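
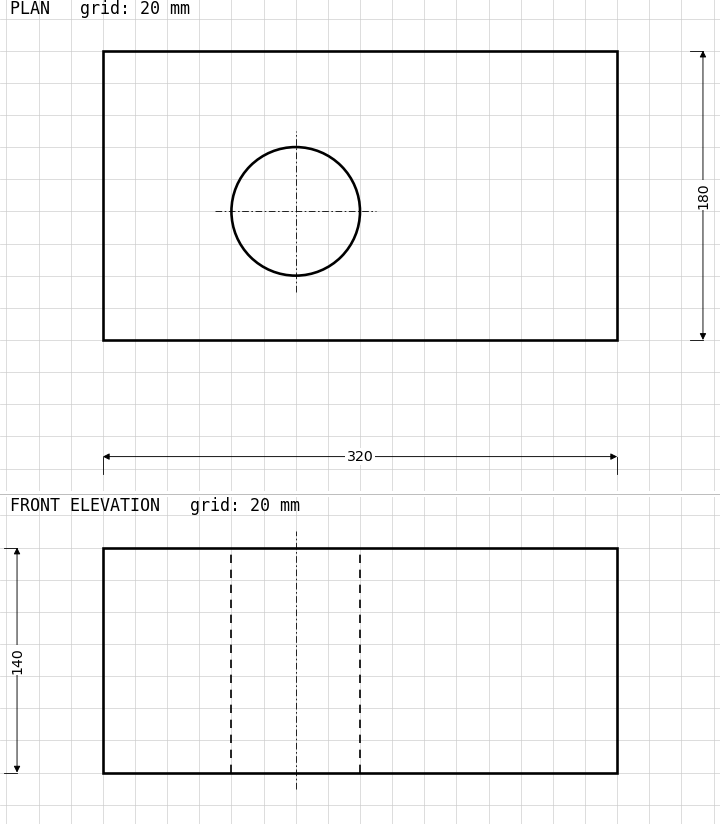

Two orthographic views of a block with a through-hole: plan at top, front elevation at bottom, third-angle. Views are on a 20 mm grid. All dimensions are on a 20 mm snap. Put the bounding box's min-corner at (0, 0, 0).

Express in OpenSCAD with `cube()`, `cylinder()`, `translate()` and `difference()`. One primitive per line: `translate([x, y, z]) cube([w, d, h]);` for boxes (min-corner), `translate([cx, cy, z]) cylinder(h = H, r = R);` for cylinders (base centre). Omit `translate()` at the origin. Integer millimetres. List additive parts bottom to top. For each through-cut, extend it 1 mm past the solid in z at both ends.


difference() {
  cube([320, 180, 140]);
  translate([120, 80, -1]) cylinder(h = 142, r = 40);
}


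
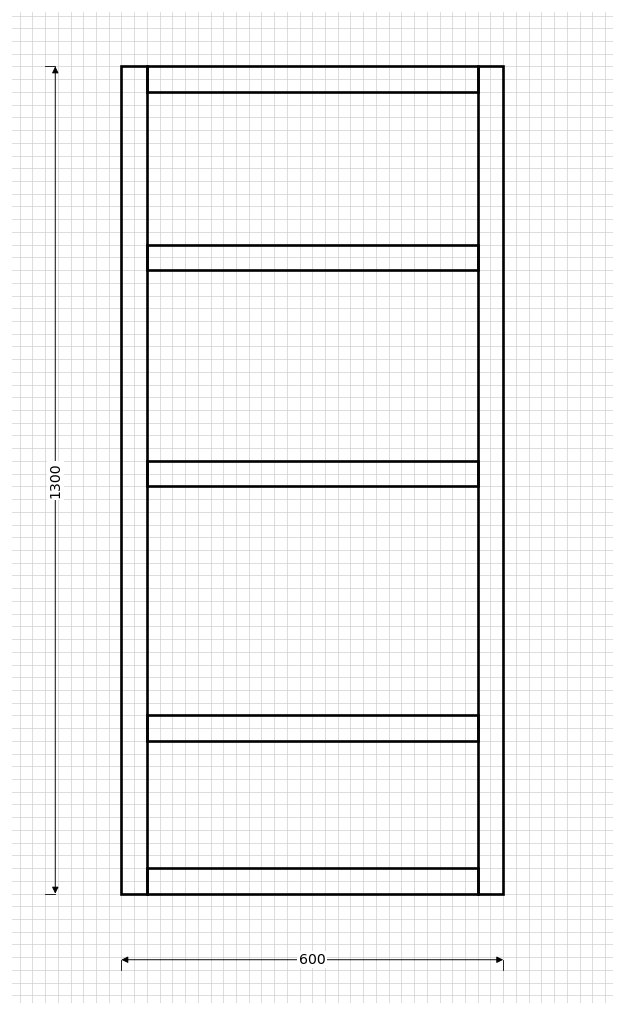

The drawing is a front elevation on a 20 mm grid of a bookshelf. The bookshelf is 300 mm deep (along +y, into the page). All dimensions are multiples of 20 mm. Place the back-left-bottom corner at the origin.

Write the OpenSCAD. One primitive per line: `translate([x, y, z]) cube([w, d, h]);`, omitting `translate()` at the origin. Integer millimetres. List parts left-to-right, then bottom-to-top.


cube([40, 300, 1300]);
translate([40, 0, 0]) cube([520, 300, 40]);
translate([40, 0, 240]) cube([520, 300, 40]);
translate([40, 0, 640]) cube([520, 300, 40]);
translate([40, 0, 980]) cube([520, 300, 40]);
translate([40, 0, 1260]) cube([520, 300, 40]);
translate([560, 0, 0]) cube([40, 300, 1300]);


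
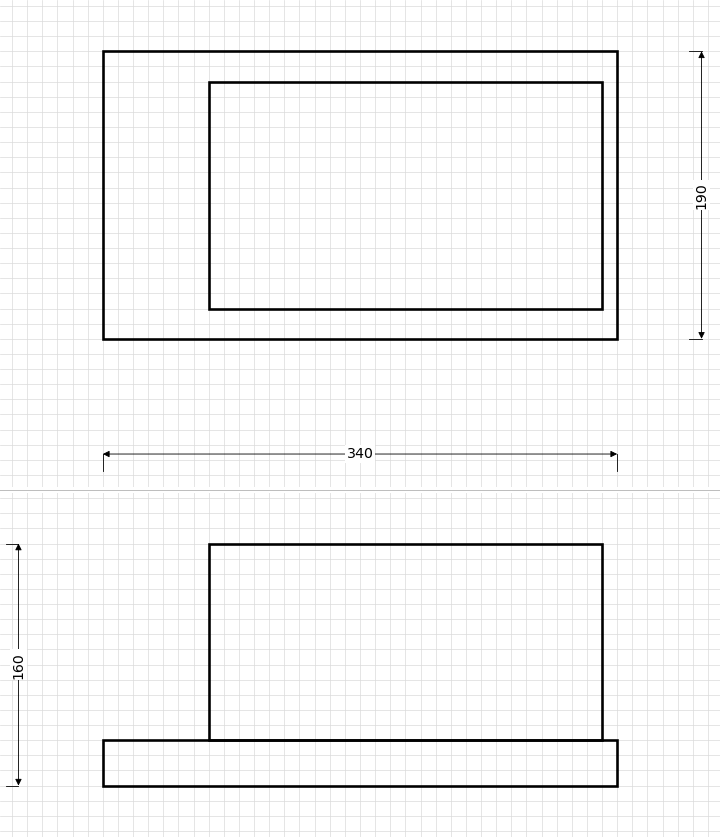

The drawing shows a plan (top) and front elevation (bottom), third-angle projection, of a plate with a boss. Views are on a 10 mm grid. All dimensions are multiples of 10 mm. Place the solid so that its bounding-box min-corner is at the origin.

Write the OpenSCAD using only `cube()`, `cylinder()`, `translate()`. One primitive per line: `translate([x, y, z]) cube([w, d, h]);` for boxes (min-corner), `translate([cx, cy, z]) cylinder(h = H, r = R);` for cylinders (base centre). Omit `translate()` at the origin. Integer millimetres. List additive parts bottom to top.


cube([340, 190, 30]);
translate([70, 20, 30]) cube([260, 150, 130]);


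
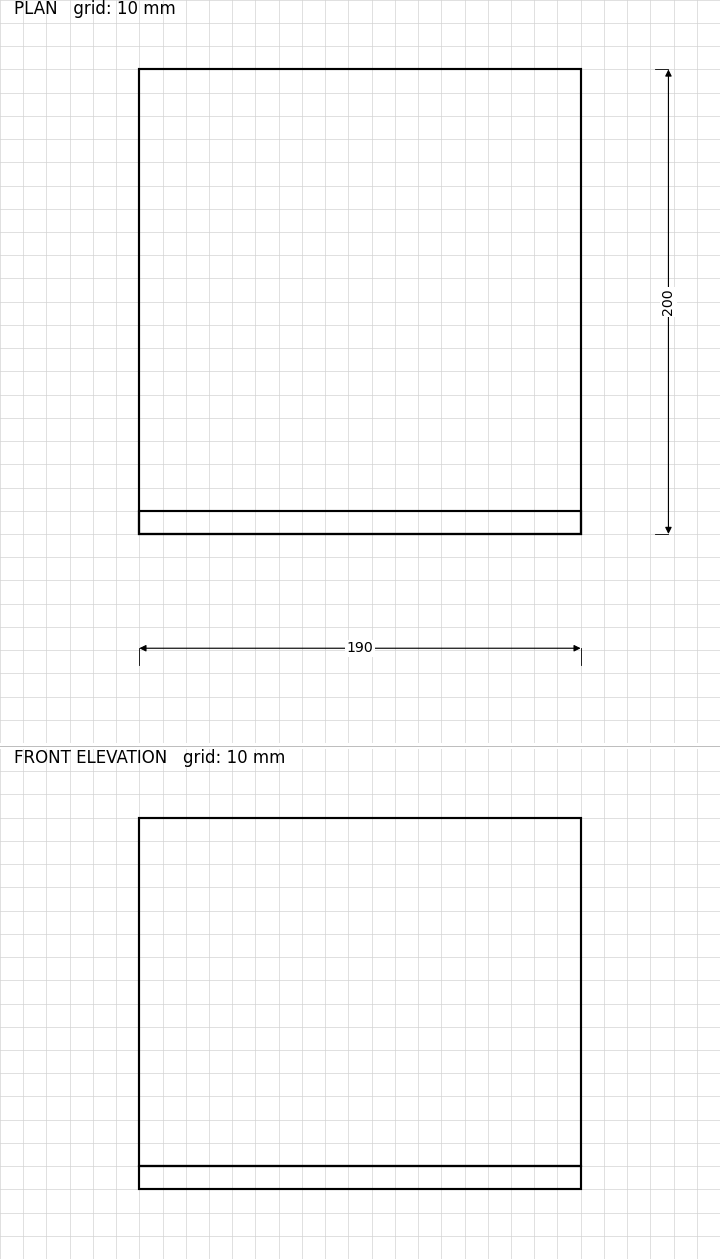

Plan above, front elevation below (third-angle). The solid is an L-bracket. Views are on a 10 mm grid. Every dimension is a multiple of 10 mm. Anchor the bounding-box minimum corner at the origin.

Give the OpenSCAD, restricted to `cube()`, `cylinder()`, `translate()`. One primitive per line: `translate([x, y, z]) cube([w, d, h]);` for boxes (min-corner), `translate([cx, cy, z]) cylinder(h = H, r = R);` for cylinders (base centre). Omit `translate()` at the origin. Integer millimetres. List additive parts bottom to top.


cube([190, 200, 10]);
translate([0, 0, 10]) cube([190, 10, 150]);


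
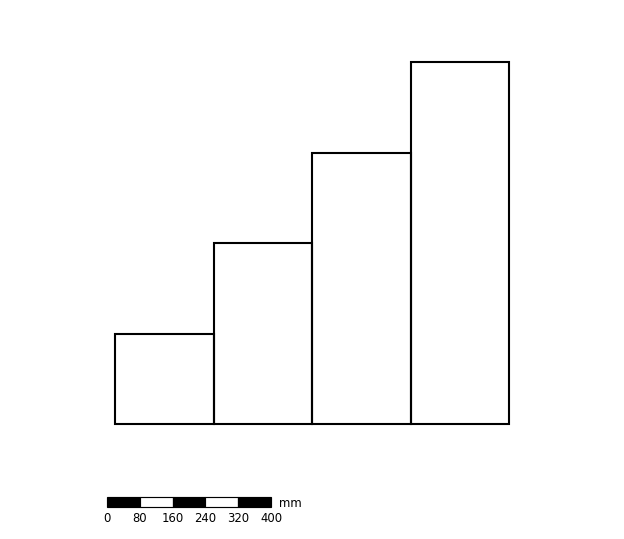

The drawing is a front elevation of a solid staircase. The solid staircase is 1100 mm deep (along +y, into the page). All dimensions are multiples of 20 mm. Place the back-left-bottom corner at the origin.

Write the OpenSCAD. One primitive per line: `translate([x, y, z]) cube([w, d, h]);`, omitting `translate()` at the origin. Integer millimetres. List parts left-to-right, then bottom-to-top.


cube([240, 1100, 220]);
translate([240, 0, 0]) cube([240, 1100, 440]);
translate([480, 0, 0]) cube([240, 1100, 660]);
translate([720, 0, 0]) cube([240, 1100, 880]);


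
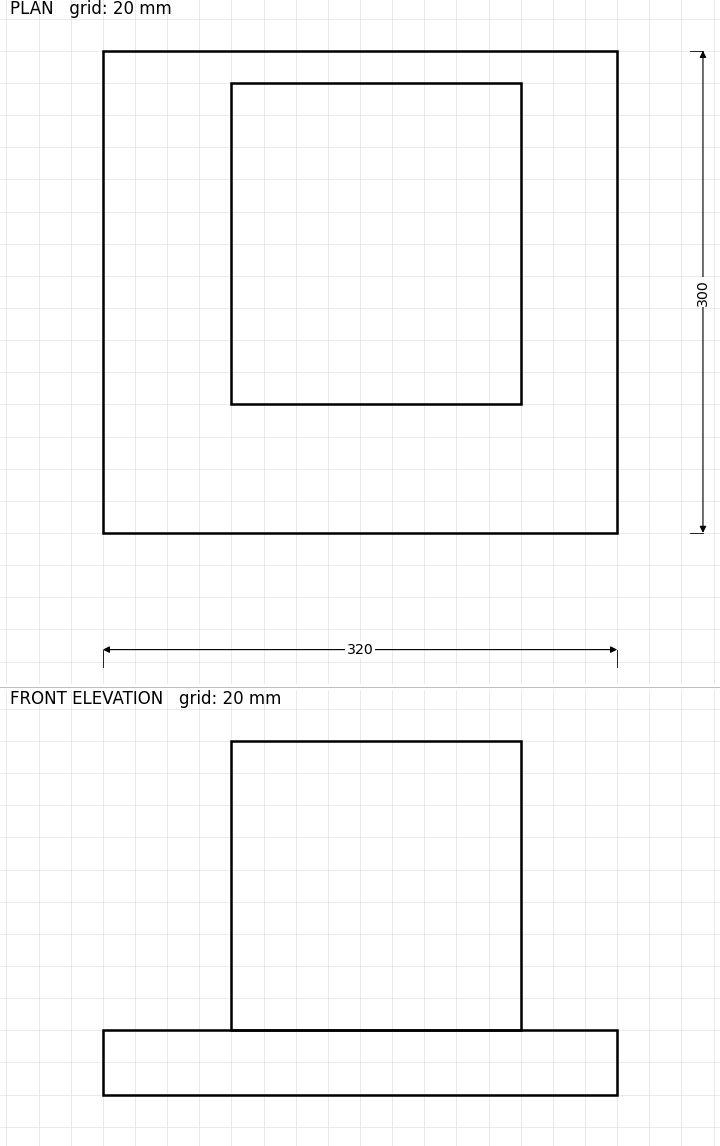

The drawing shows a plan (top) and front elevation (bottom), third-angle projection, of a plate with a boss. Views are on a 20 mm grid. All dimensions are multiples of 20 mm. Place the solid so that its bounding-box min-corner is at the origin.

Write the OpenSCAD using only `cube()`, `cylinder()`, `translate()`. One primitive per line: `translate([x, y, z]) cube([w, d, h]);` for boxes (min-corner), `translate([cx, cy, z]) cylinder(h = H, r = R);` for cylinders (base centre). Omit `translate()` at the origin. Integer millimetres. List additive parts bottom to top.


cube([320, 300, 40]);
translate([80, 80, 40]) cube([180, 200, 180]);


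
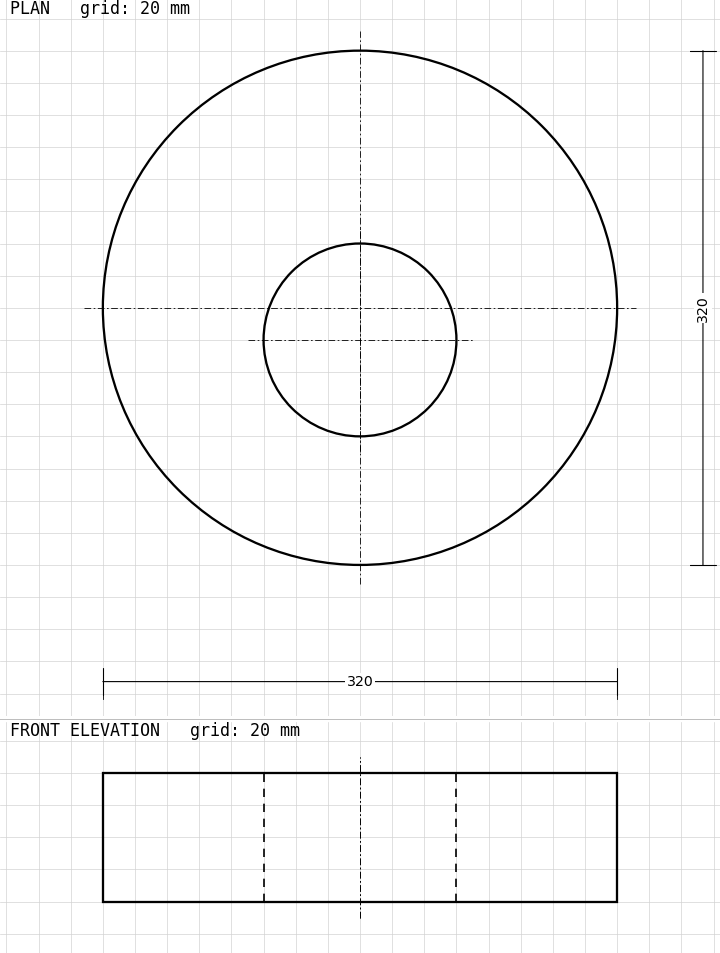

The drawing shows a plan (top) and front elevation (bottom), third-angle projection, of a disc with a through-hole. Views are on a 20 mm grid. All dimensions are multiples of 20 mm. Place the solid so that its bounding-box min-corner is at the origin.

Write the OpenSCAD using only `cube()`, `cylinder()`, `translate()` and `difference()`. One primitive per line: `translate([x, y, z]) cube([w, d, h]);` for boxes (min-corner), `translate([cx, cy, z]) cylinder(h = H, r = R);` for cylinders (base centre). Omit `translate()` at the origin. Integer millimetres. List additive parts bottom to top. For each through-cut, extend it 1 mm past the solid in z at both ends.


difference() {
  translate([160, 160, 0]) cylinder(h = 80, r = 160);
  translate([160, 140, -1]) cylinder(h = 82, r = 60);
}


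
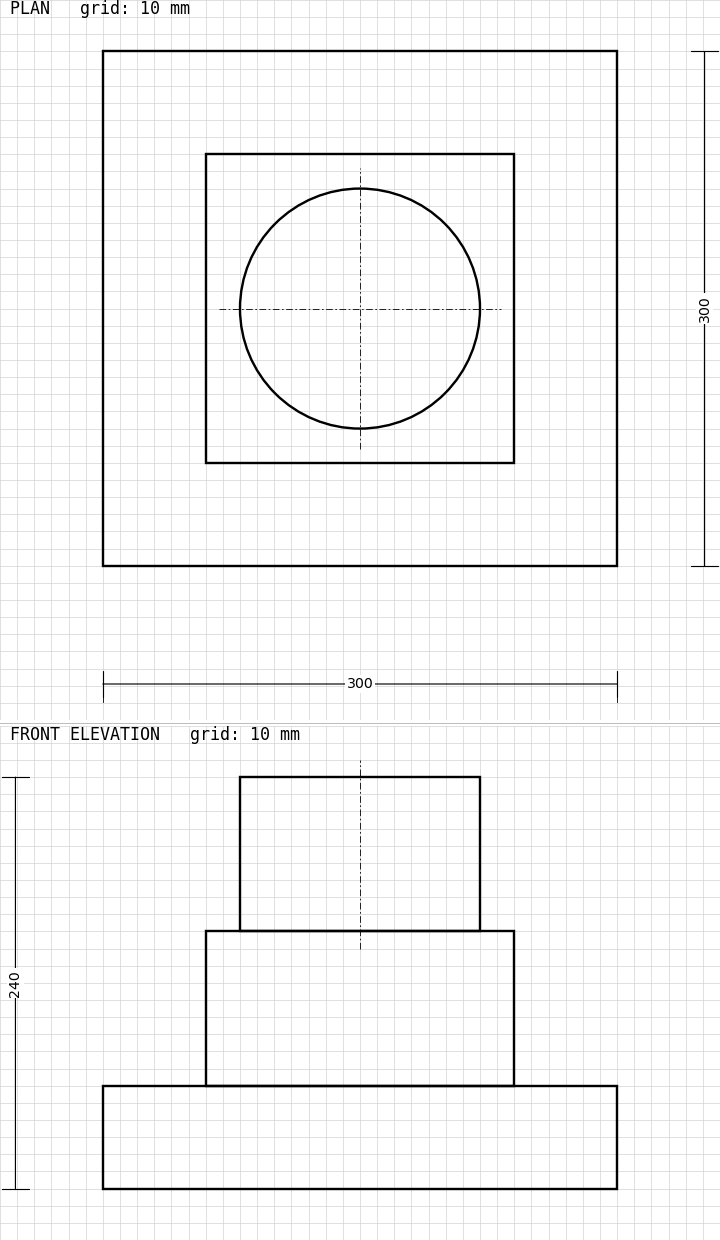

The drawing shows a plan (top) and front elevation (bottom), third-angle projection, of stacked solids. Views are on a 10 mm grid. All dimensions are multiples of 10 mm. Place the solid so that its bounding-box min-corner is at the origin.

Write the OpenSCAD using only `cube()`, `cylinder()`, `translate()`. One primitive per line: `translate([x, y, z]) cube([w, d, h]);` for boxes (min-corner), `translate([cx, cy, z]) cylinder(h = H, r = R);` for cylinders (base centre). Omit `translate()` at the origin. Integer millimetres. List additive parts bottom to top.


cube([300, 300, 60]);
translate([60, 60, 60]) cube([180, 180, 90]);
translate([150, 150, 150]) cylinder(h = 90, r = 70);


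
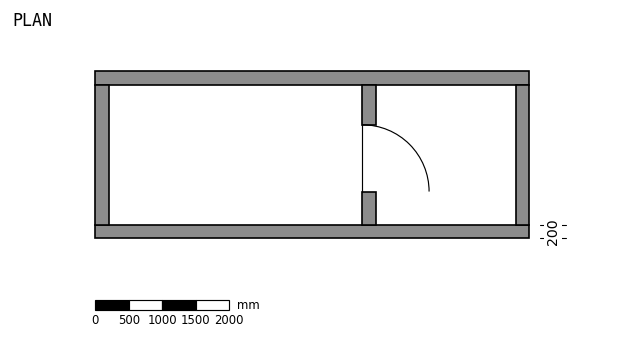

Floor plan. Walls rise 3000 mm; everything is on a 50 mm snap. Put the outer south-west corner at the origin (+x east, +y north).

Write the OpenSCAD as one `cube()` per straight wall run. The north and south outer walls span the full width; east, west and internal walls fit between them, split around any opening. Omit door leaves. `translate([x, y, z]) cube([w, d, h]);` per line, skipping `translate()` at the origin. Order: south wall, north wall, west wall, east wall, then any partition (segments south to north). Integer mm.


cube([6500, 200, 3000]);
translate([0, 2300, 0]) cube([6500, 200, 3000]);
translate([0, 200, 0]) cube([200, 2100, 3000]);
translate([6300, 200, 0]) cube([200, 2100, 3000]);
translate([4000, 200, 0]) cube([200, 500, 3000]);
translate([4000, 1700, 0]) cube([200, 600, 3000]);


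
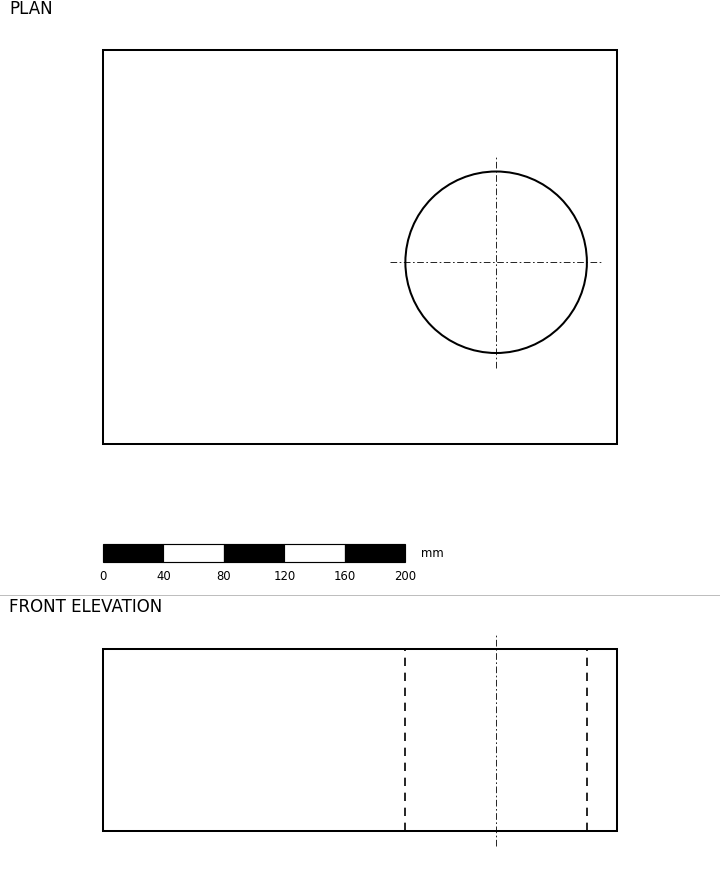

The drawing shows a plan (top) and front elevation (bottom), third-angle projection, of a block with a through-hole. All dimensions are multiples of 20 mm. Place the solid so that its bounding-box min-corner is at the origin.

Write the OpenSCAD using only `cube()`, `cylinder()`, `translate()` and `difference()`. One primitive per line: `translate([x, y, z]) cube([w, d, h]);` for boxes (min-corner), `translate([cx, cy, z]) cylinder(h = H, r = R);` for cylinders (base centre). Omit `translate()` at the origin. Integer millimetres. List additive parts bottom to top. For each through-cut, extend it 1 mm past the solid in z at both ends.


difference() {
  cube([340, 260, 120]);
  translate([260, 120, -1]) cylinder(h = 122, r = 60);
}


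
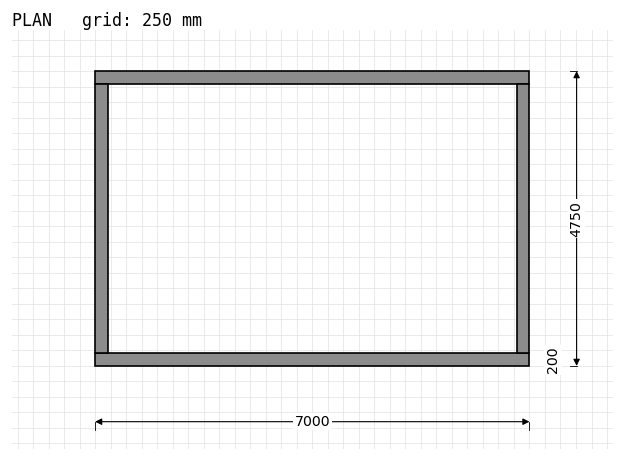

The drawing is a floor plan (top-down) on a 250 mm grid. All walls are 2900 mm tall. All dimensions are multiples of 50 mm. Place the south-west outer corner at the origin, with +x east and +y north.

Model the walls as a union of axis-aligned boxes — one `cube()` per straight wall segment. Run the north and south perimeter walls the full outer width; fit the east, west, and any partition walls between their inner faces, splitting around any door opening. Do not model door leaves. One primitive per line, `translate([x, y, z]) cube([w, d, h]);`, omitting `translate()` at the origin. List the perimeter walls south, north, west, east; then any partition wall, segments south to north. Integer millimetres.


cube([7000, 200, 2900]);
translate([0, 4550, 0]) cube([7000, 200, 2900]);
translate([0, 200, 0]) cube([200, 4350, 2900]);
translate([6800, 200, 0]) cube([200, 4350, 2900]);


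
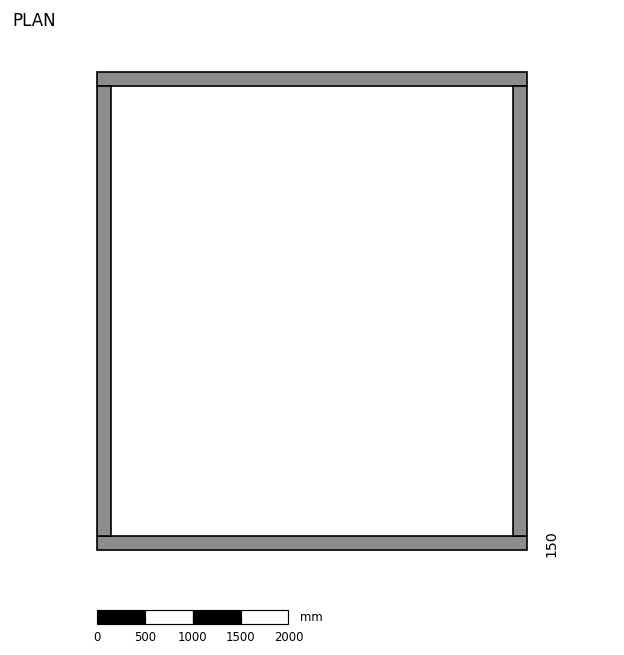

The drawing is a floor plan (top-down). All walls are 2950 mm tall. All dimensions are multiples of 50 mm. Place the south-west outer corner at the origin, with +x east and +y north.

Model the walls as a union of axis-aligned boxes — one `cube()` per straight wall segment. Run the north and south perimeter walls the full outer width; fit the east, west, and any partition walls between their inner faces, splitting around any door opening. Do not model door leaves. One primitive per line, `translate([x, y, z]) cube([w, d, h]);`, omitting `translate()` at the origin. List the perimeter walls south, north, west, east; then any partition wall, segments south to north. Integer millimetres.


cube([4500, 150, 2950]);
translate([0, 4850, 0]) cube([4500, 150, 2950]);
translate([0, 150, 0]) cube([150, 4700, 2950]);
translate([4350, 150, 0]) cube([150, 4700, 2950]);


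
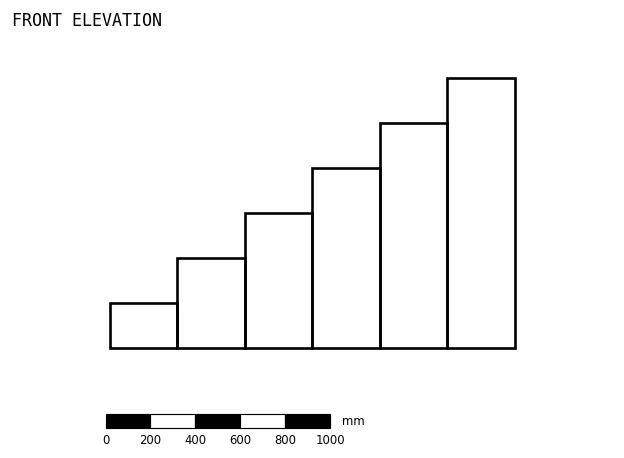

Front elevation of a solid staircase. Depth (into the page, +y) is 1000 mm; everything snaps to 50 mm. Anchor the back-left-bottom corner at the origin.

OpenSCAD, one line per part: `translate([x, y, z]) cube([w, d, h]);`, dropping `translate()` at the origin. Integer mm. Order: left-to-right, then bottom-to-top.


cube([300, 1000, 200]);
translate([300, 0, 0]) cube([300, 1000, 400]);
translate([600, 0, 0]) cube([300, 1000, 600]);
translate([900, 0, 0]) cube([300, 1000, 800]);
translate([1200, 0, 0]) cube([300, 1000, 1000]);
translate([1500, 0, 0]) cube([300, 1000, 1200]);


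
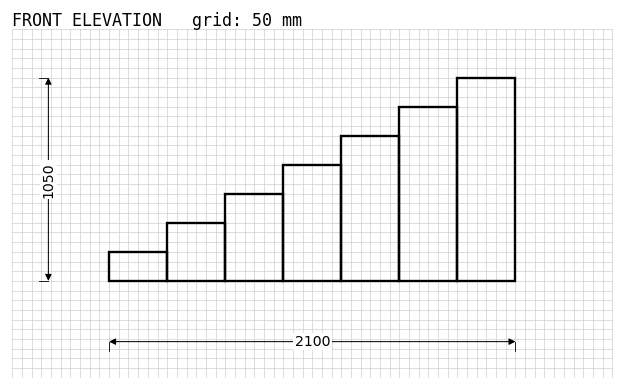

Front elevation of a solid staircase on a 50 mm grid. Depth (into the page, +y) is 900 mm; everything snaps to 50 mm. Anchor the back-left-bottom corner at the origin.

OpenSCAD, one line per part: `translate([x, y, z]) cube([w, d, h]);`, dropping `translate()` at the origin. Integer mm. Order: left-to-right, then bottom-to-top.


cube([300, 900, 150]);
translate([300, 0, 0]) cube([300, 900, 300]);
translate([600, 0, 0]) cube([300, 900, 450]);
translate([900, 0, 0]) cube([300, 900, 600]);
translate([1200, 0, 0]) cube([300, 900, 750]);
translate([1500, 0, 0]) cube([300, 900, 900]);
translate([1800, 0, 0]) cube([300, 900, 1050]);


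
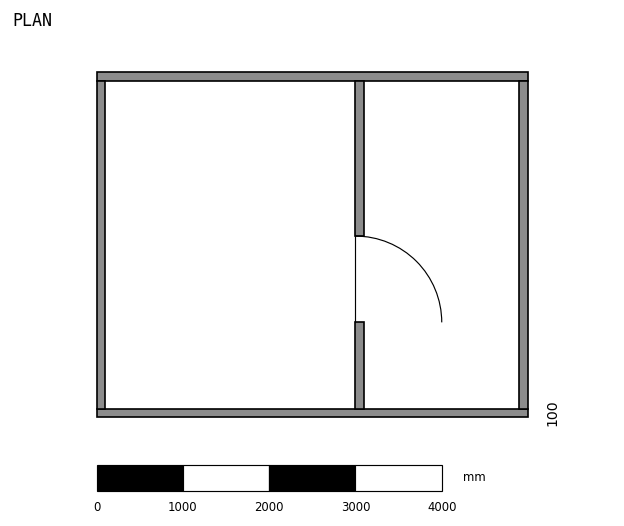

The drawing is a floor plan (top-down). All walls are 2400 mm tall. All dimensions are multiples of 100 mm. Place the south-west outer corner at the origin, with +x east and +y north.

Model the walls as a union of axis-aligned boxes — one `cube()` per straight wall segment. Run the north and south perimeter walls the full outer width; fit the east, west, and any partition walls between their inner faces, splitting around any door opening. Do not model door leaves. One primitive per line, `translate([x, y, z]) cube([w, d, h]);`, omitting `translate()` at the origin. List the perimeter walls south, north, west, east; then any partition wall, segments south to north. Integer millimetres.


cube([5000, 100, 2400]);
translate([0, 3900, 0]) cube([5000, 100, 2400]);
translate([0, 100, 0]) cube([100, 3800, 2400]);
translate([4900, 100, 0]) cube([100, 3800, 2400]);
translate([3000, 100, 0]) cube([100, 1000, 2400]);
translate([3000, 2100, 0]) cube([100, 1800, 2400]);


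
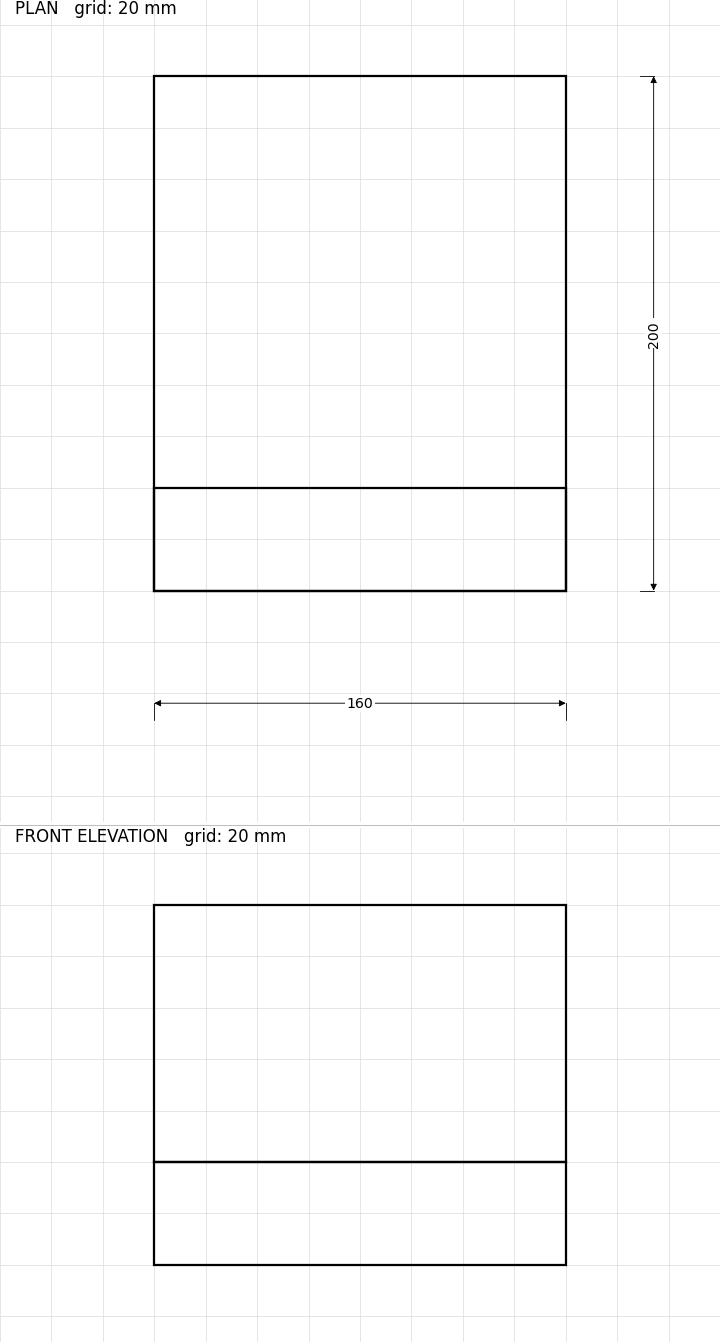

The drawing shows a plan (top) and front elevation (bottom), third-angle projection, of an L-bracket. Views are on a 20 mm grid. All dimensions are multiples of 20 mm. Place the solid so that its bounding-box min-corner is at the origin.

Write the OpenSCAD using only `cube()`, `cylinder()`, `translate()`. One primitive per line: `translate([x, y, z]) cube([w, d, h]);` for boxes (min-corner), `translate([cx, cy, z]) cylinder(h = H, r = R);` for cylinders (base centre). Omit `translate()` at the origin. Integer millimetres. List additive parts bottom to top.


cube([160, 200, 40]);
translate([0, 0, 40]) cube([160, 40, 100]);


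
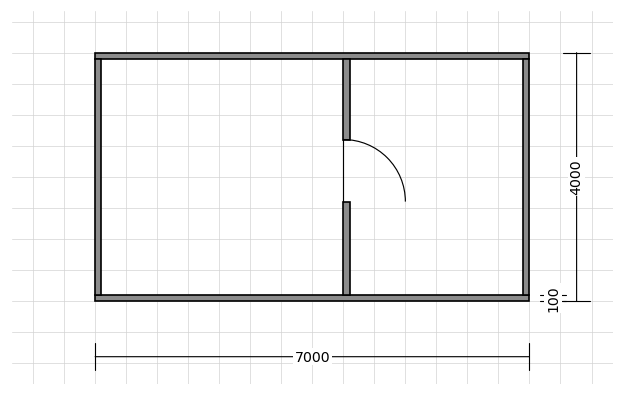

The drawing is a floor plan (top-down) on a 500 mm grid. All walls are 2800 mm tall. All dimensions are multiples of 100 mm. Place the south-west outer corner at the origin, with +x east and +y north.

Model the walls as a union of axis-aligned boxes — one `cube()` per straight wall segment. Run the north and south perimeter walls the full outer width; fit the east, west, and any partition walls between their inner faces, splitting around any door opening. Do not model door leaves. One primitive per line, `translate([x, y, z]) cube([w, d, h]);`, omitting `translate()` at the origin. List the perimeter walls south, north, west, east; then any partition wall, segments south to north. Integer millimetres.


cube([7000, 100, 2800]);
translate([0, 3900, 0]) cube([7000, 100, 2800]);
translate([0, 100, 0]) cube([100, 3800, 2800]);
translate([6900, 100, 0]) cube([100, 3800, 2800]);
translate([4000, 100, 0]) cube([100, 1500, 2800]);
translate([4000, 2600, 0]) cube([100, 1300, 2800]);


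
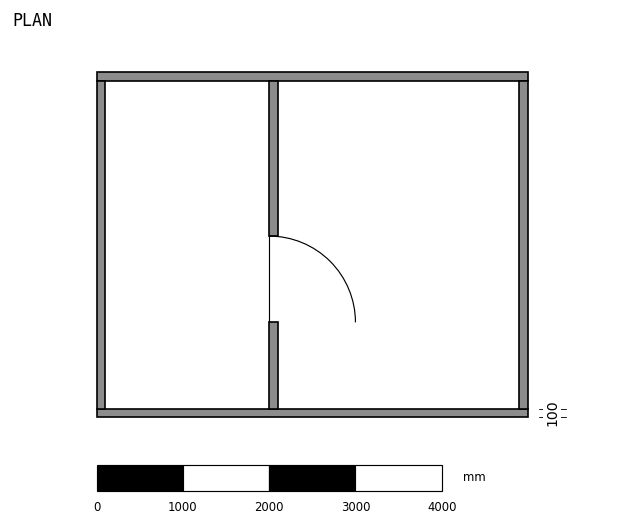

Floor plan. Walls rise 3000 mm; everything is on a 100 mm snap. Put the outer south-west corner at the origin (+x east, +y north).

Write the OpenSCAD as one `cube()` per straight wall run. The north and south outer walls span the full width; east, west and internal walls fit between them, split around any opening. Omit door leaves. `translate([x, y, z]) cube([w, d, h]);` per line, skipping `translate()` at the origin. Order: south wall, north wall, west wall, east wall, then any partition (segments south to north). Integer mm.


cube([5000, 100, 3000]);
translate([0, 3900, 0]) cube([5000, 100, 3000]);
translate([0, 100, 0]) cube([100, 3800, 3000]);
translate([4900, 100, 0]) cube([100, 3800, 3000]);
translate([2000, 100, 0]) cube([100, 1000, 3000]);
translate([2000, 2100, 0]) cube([100, 1800, 3000]);


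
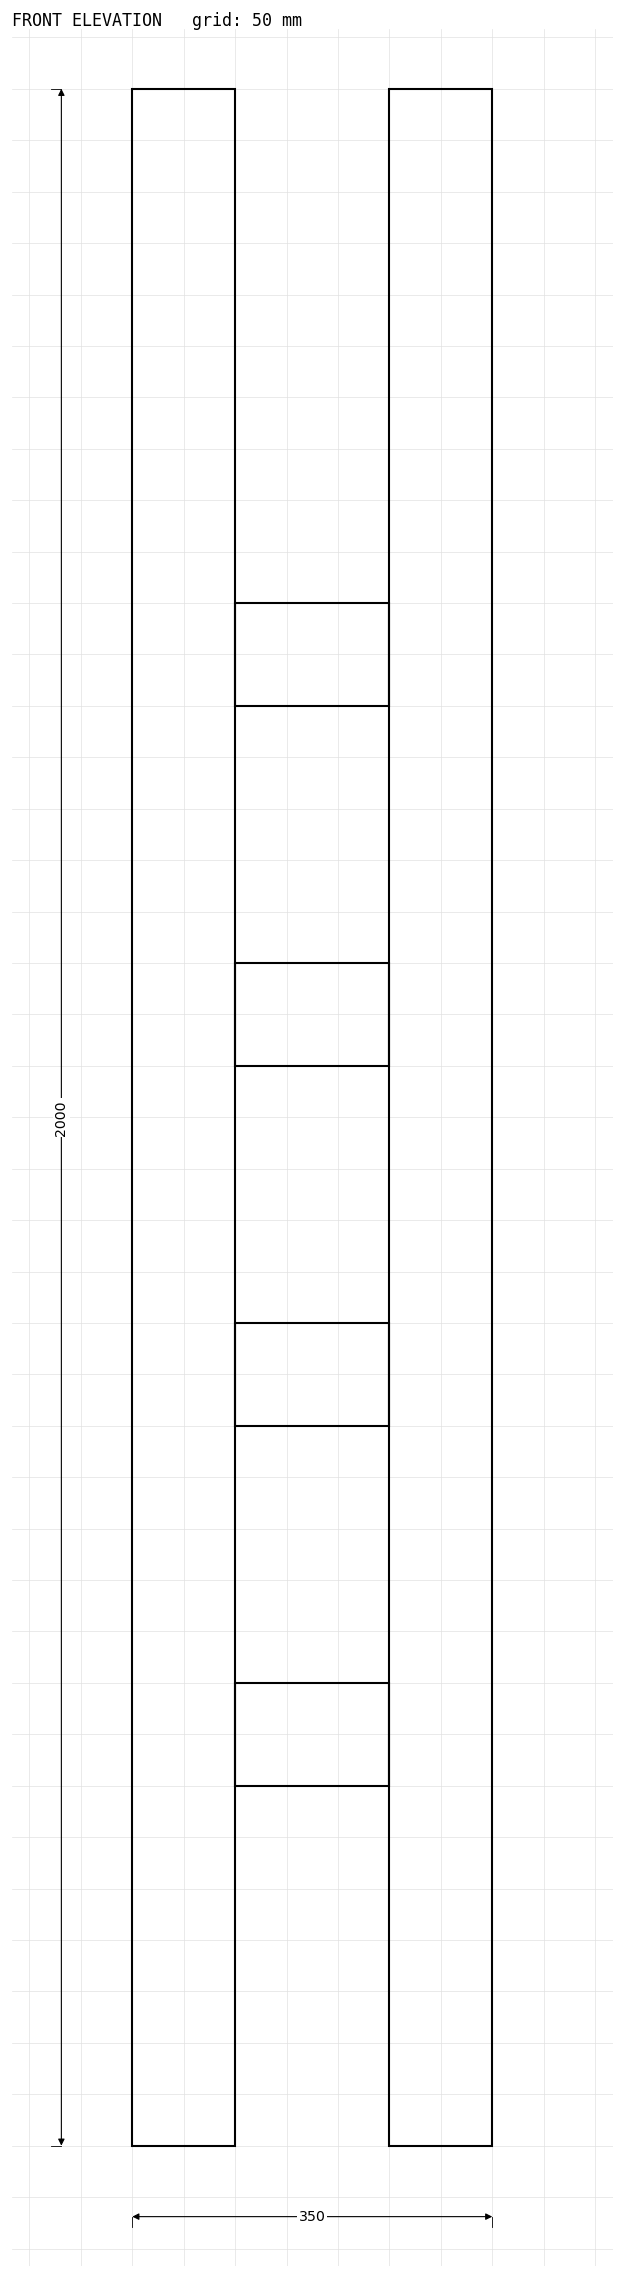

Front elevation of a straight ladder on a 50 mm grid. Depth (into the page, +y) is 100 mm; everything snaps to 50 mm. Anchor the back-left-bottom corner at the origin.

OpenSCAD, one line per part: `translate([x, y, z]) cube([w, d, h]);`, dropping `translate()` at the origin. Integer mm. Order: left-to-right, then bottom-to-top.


cube([100, 100, 2000]);
translate([100, 0, 350]) cube([150, 100, 100]);
translate([100, 0, 700]) cube([150, 100, 100]);
translate([100, 0, 1050]) cube([150, 100, 100]);
translate([100, 0, 1400]) cube([150, 100, 100]);
translate([250, 0, 0]) cube([100, 100, 2000]);


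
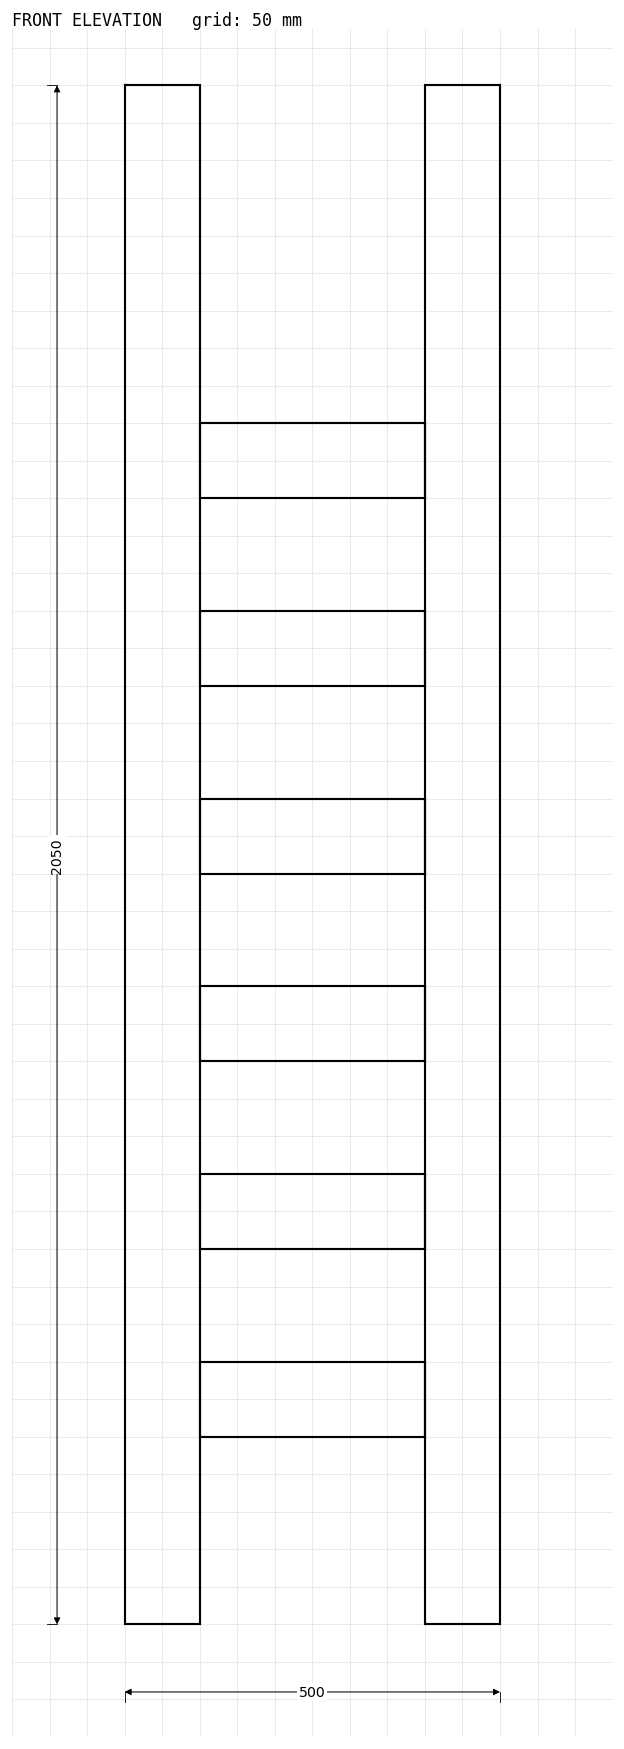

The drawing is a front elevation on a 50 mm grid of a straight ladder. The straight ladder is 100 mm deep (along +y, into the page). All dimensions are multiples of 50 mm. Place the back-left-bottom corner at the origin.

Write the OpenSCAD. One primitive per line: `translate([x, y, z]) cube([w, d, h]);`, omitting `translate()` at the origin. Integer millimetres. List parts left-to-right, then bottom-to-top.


cube([100, 100, 2050]);
translate([100, 0, 250]) cube([300, 100, 100]);
translate([100, 0, 500]) cube([300, 100, 100]);
translate([100, 0, 750]) cube([300, 100, 100]);
translate([100, 0, 1000]) cube([300, 100, 100]);
translate([100, 0, 1250]) cube([300, 100, 100]);
translate([100, 0, 1500]) cube([300, 100, 100]);
translate([400, 0, 0]) cube([100, 100, 2050]);


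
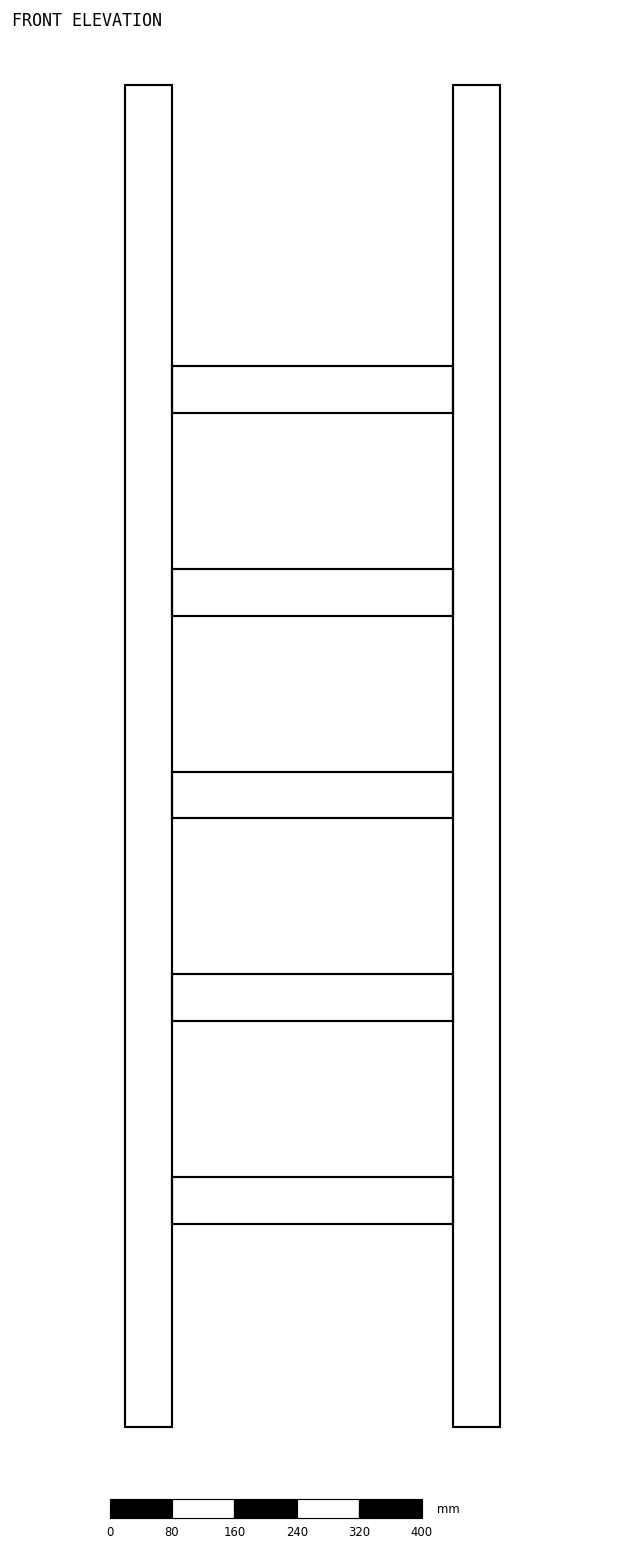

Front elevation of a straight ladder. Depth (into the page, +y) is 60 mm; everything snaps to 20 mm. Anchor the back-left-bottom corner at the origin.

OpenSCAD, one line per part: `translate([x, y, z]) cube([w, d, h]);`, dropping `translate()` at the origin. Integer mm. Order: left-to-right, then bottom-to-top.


cube([60, 60, 1720]);
translate([60, 0, 260]) cube([360, 60, 60]);
translate([60, 0, 520]) cube([360, 60, 60]);
translate([60, 0, 780]) cube([360, 60, 60]);
translate([60, 0, 1040]) cube([360, 60, 60]);
translate([60, 0, 1300]) cube([360, 60, 60]);
translate([420, 0, 0]) cube([60, 60, 1720]);


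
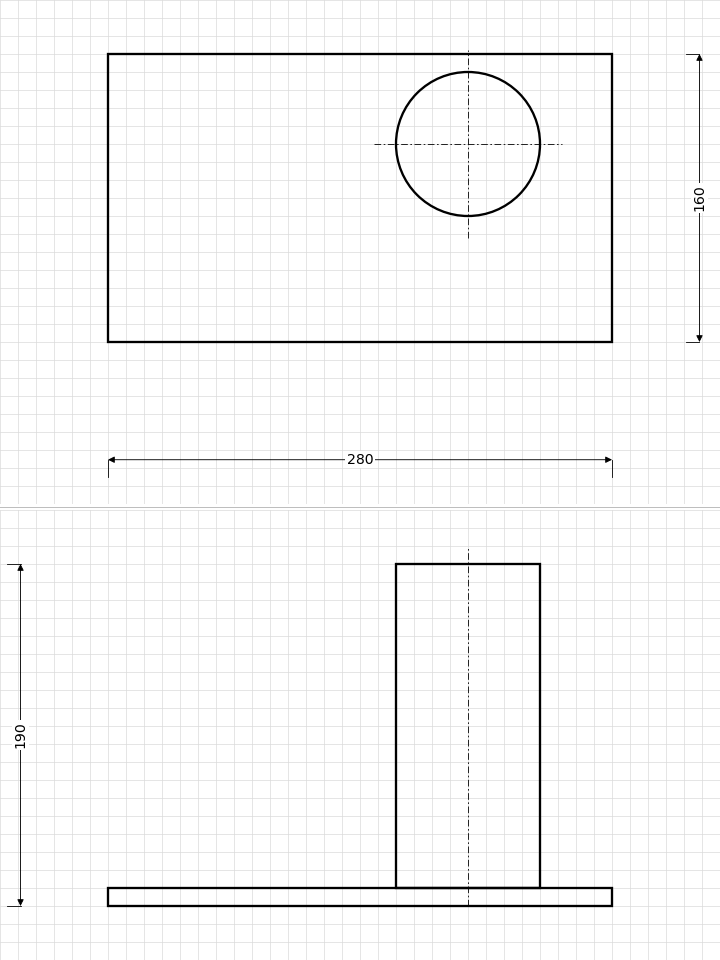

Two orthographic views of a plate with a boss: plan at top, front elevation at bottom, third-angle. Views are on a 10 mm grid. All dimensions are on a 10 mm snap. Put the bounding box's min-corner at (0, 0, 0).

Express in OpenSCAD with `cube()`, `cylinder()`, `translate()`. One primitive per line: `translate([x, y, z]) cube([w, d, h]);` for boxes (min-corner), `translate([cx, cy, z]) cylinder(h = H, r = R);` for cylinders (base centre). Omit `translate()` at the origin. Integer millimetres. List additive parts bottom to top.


cube([280, 160, 10]);
translate([200, 110, 10]) cylinder(h = 180, r = 40);


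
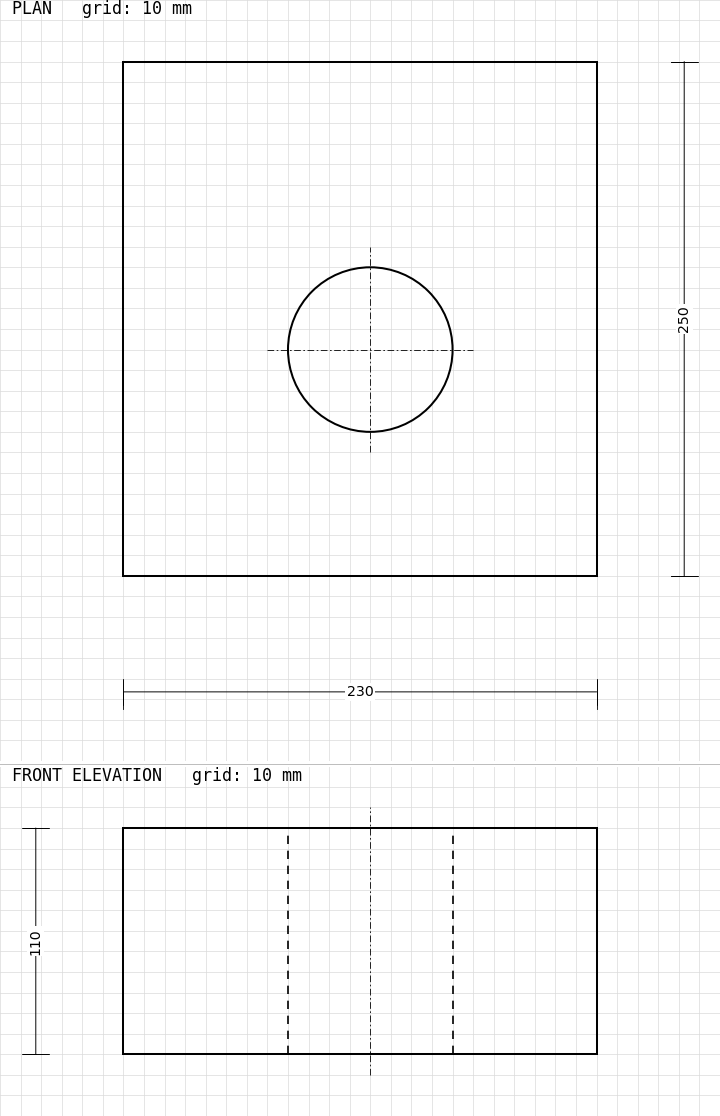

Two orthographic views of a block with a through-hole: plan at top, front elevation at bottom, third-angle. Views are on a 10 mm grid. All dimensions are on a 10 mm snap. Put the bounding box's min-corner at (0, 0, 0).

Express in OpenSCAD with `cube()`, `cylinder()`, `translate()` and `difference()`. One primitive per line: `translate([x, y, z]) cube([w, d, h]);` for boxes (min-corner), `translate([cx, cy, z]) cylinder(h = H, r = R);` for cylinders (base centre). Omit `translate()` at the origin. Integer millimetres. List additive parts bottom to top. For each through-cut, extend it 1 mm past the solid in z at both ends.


difference() {
  cube([230, 250, 110]);
  translate([120, 110, -1]) cylinder(h = 112, r = 40);
}


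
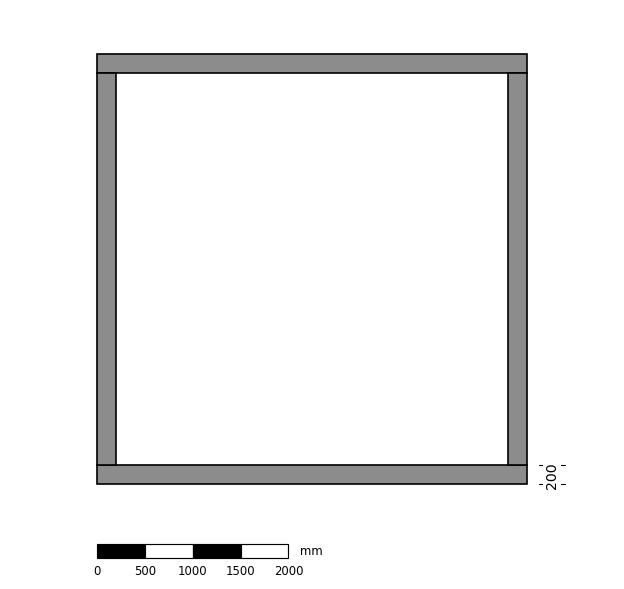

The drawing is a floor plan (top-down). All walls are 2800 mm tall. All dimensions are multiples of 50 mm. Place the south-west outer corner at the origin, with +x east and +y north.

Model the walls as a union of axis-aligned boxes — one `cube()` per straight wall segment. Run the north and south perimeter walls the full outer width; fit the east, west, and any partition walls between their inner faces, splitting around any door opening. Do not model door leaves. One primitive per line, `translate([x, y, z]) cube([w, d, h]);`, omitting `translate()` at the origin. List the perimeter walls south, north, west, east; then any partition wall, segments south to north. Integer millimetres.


cube([4500, 200, 2800]);
translate([0, 4300, 0]) cube([4500, 200, 2800]);
translate([0, 200, 0]) cube([200, 4100, 2800]);
translate([4300, 200, 0]) cube([200, 4100, 2800]);


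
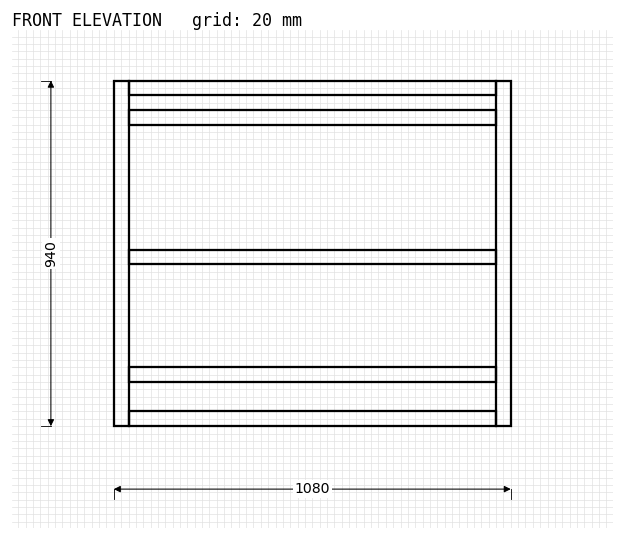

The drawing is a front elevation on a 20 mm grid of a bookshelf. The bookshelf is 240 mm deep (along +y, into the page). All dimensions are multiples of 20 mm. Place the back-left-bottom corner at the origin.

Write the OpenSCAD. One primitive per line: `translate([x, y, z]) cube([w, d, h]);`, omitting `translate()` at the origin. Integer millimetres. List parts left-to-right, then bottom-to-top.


cube([40, 240, 940]);
translate([40, 0, 0]) cube([1000, 240, 40]);
translate([40, 0, 120]) cube([1000, 240, 40]);
translate([40, 0, 440]) cube([1000, 240, 40]);
translate([40, 0, 820]) cube([1000, 240, 40]);
translate([40, 0, 900]) cube([1000, 240, 40]);
translate([1040, 0, 0]) cube([40, 240, 940]);


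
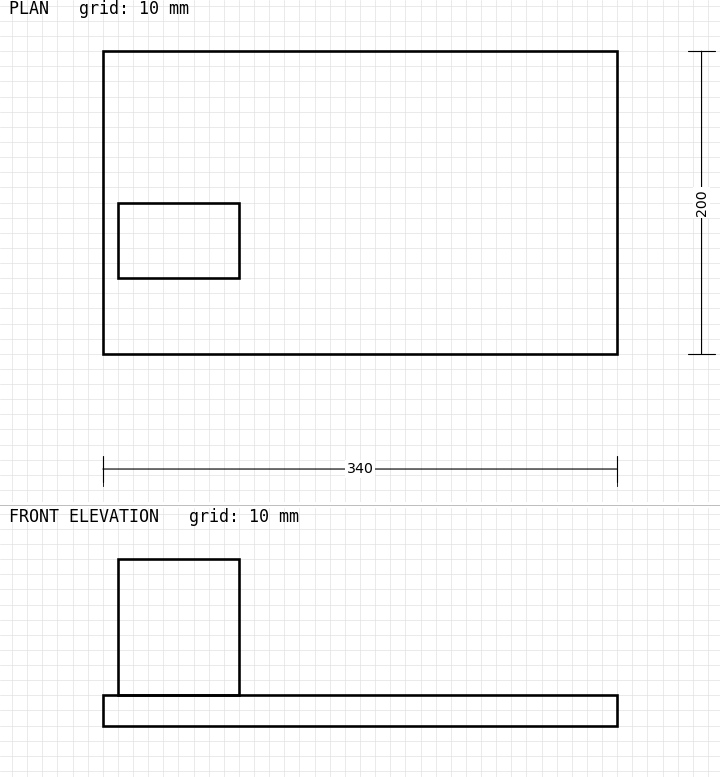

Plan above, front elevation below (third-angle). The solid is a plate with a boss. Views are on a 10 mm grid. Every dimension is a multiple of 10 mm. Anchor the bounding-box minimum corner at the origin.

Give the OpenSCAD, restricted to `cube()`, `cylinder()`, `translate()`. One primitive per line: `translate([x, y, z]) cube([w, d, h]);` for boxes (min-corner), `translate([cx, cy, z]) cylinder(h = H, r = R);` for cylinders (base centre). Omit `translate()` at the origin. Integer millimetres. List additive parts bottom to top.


cube([340, 200, 20]);
translate([10, 50, 20]) cube([80, 50, 90]);


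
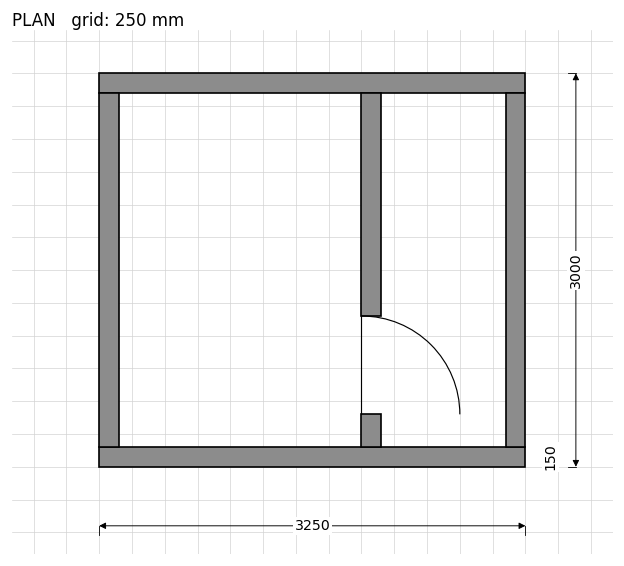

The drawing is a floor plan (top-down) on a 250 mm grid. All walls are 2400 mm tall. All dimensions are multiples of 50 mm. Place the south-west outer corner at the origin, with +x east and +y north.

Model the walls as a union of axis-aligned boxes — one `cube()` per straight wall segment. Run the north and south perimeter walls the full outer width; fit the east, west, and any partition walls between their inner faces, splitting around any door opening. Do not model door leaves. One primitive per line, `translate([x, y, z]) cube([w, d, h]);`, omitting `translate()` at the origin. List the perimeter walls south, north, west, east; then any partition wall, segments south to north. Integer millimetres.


cube([3250, 150, 2400]);
translate([0, 2850, 0]) cube([3250, 150, 2400]);
translate([0, 150, 0]) cube([150, 2700, 2400]);
translate([3100, 150, 0]) cube([150, 2700, 2400]);
translate([2000, 150, 0]) cube([150, 250, 2400]);
translate([2000, 1150, 0]) cube([150, 1700, 2400]);


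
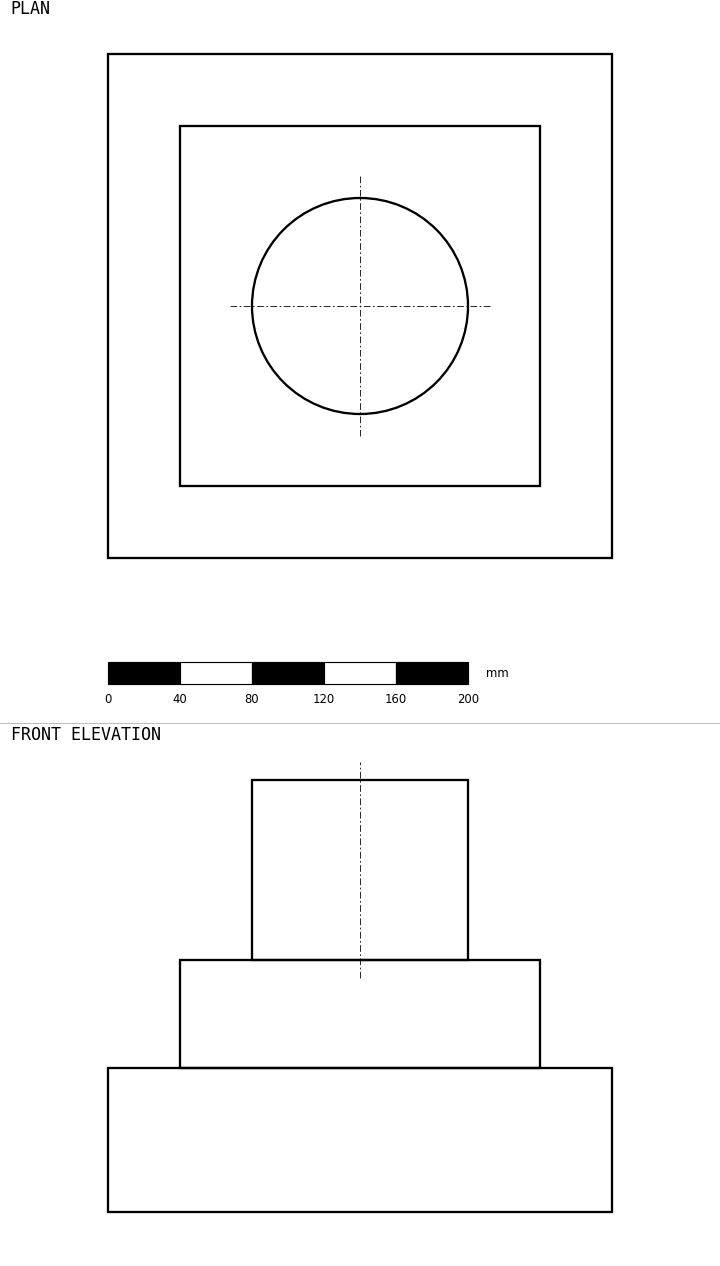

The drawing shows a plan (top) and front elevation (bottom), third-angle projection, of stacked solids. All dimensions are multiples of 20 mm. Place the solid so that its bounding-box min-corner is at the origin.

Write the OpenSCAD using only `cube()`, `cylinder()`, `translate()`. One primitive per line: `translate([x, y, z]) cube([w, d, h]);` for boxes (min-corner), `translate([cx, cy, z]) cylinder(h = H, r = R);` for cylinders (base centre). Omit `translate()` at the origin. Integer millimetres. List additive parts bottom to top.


cube([280, 280, 80]);
translate([40, 40, 80]) cube([200, 200, 60]);
translate([140, 140, 140]) cylinder(h = 100, r = 60);


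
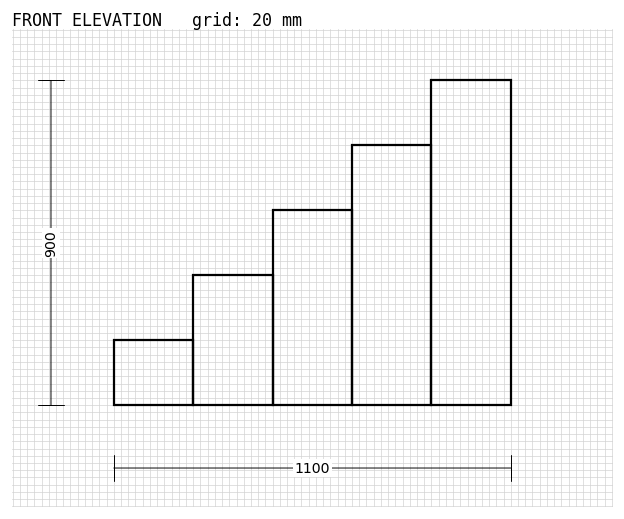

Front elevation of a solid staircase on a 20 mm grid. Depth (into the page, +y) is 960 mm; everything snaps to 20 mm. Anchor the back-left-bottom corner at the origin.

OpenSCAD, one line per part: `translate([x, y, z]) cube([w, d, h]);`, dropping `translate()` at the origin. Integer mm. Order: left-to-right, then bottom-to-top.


cube([220, 960, 180]);
translate([220, 0, 0]) cube([220, 960, 360]);
translate([440, 0, 0]) cube([220, 960, 540]);
translate([660, 0, 0]) cube([220, 960, 720]);
translate([880, 0, 0]) cube([220, 960, 900]);


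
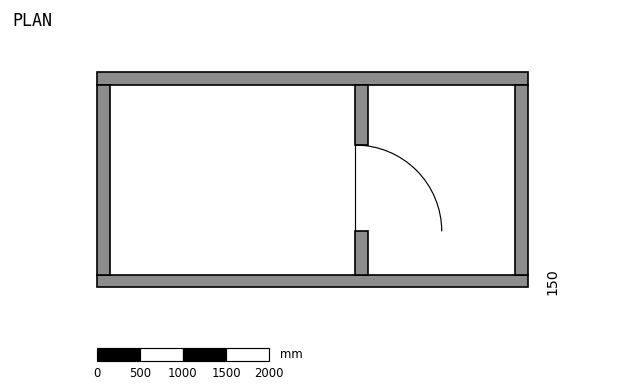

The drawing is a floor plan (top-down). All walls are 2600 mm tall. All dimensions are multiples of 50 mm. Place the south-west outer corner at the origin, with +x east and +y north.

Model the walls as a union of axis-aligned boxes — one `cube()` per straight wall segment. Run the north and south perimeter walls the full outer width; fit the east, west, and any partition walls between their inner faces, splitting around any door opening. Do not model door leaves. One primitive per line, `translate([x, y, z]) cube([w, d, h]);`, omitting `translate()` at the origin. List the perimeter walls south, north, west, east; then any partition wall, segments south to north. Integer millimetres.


cube([5000, 150, 2600]);
translate([0, 2350, 0]) cube([5000, 150, 2600]);
translate([0, 150, 0]) cube([150, 2200, 2600]);
translate([4850, 150, 0]) cube([150, 2200, 2600]);
translate([3000, 150, 0]) cube([150, 500, 2600]);
translate([3000, 1650, 0]) cube([150, 700, 2600]);


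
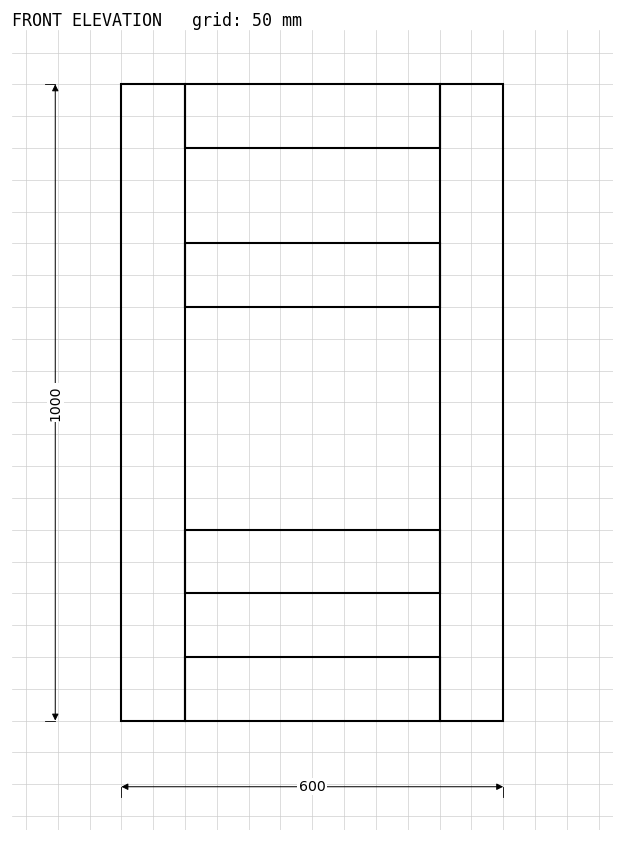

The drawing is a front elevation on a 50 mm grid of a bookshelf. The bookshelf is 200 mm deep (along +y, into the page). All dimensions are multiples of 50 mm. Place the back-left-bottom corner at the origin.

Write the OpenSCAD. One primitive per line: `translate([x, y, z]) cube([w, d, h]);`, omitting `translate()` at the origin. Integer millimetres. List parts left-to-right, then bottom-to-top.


cube([100, 200, 1000]);
translate([100, 0, 0]) cube([400, 200, 100]);
translate([100, 0, 200]) cube([400, 200, 100]);
translate([100, 0, 650]) cube([400, 200, 100]);
translate([100, 0, 900]) cube([400, 200, 100]);
translate([500, 0, 0]) cube([100, 200, 1000]);


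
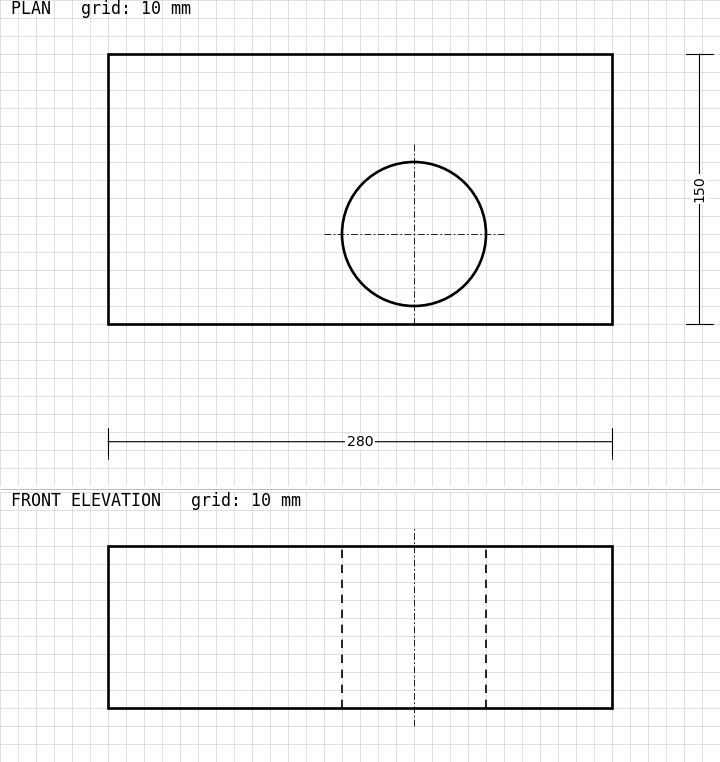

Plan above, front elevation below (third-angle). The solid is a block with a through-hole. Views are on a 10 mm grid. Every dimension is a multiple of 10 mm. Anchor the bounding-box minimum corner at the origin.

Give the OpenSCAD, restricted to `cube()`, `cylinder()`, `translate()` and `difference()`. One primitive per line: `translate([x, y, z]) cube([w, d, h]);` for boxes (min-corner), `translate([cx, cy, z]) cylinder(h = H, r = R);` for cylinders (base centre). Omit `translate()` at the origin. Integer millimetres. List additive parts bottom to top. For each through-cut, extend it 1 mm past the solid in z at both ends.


difference() {
  cube([280, 150, 90]);
  translate([170, 50, -1]) cylinder(h = 92, r = 40);
}


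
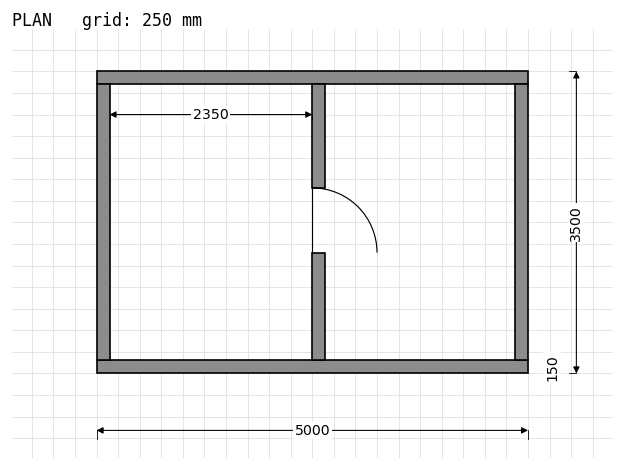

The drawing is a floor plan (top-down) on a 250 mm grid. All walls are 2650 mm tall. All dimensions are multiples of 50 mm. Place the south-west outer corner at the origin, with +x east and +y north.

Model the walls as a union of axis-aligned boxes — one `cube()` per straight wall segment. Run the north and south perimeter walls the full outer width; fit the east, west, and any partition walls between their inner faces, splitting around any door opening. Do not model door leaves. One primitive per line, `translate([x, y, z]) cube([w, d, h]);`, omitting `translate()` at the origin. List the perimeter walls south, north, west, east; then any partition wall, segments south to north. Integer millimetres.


cube([5000, 150, 2650]);
translate([0, 3350, 0]) cube([5000, 150, 2650]);
translate([0, 150, 0]) cube([150, 3200, 2650]);
translate([4850, 150, 0]) cube([150, 3200, 2650]);
translate([2500, 150, 0]) cube([150, 1250, 2650]);
translate([2500, 2150, 0]) cube([150, 1200, 2650]);


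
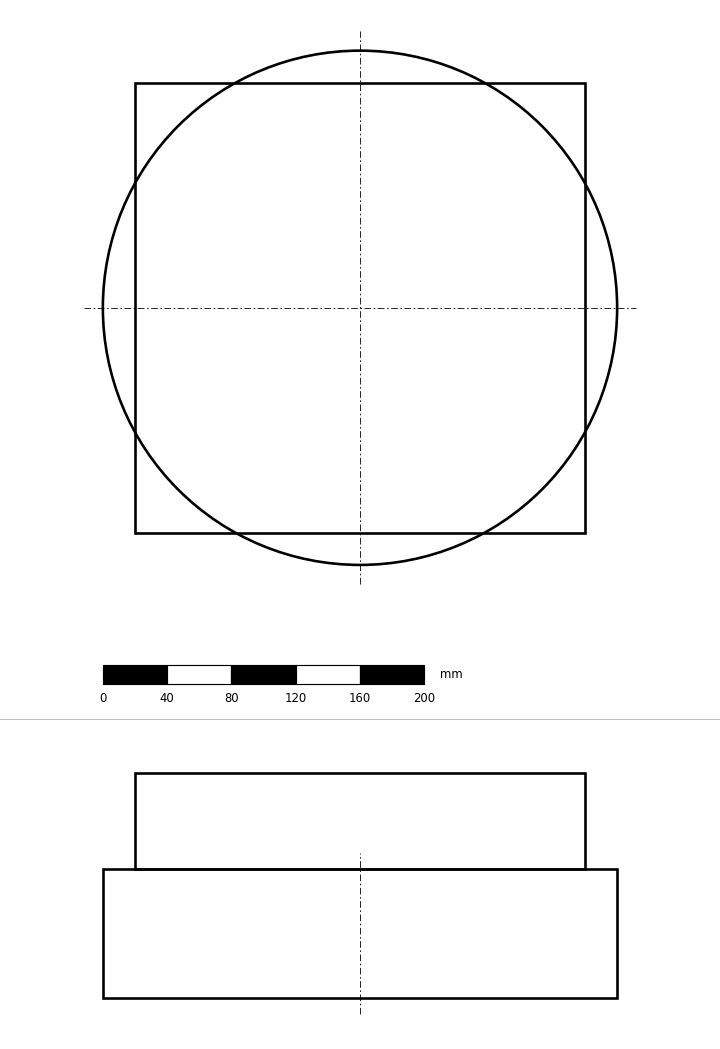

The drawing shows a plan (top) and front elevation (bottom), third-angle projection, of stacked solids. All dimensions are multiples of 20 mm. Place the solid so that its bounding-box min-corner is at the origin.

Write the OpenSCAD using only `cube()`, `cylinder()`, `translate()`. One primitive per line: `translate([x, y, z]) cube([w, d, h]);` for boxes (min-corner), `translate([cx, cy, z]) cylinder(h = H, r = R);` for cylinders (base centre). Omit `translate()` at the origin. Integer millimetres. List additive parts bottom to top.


translate([160, 160, 0]) cylinder(h = 80, r = 160);
translate([20, 20, 80]) cube([280, 280, 60]);


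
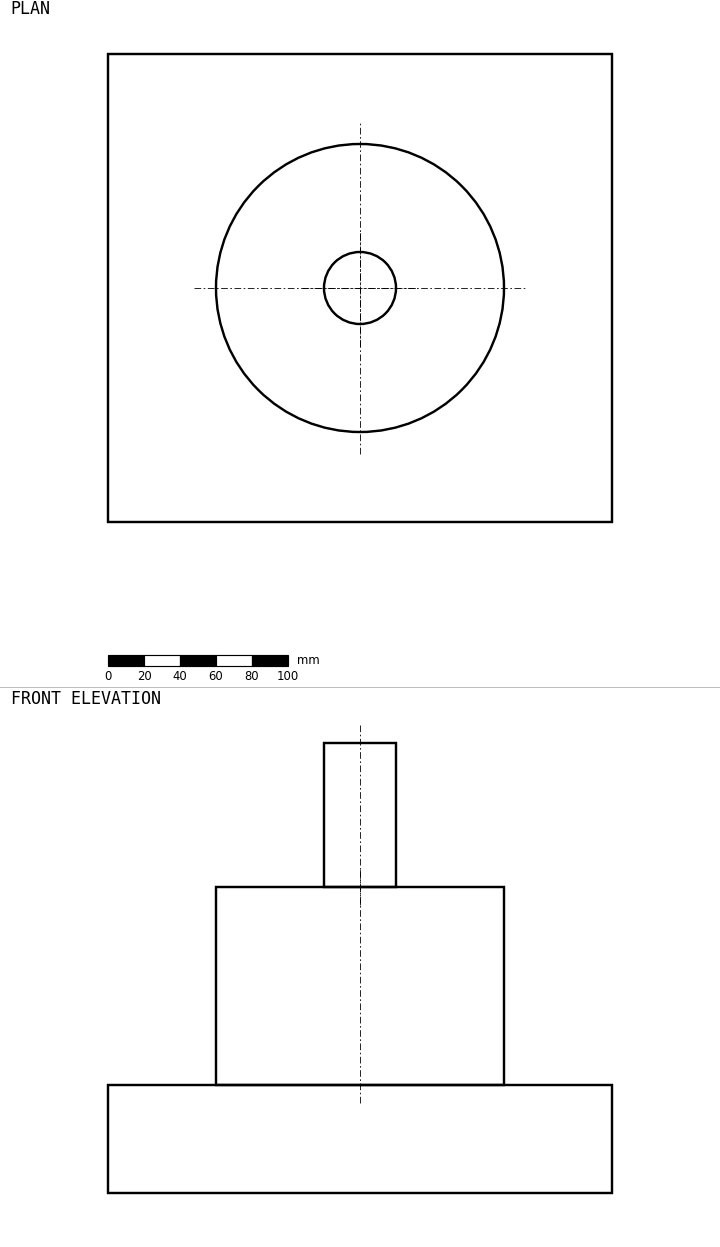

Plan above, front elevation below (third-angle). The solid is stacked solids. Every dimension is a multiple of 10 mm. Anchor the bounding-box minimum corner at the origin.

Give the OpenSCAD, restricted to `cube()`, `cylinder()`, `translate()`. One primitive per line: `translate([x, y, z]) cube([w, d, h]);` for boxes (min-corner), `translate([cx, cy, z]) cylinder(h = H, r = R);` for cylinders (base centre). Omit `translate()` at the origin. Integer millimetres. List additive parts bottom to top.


cube([280, 260, 60]);
translate([140, 130, 60]) cylinder(h = 110, r = 80);
translate([140, 130, 170]) cylinder(h = 80, r = 20);


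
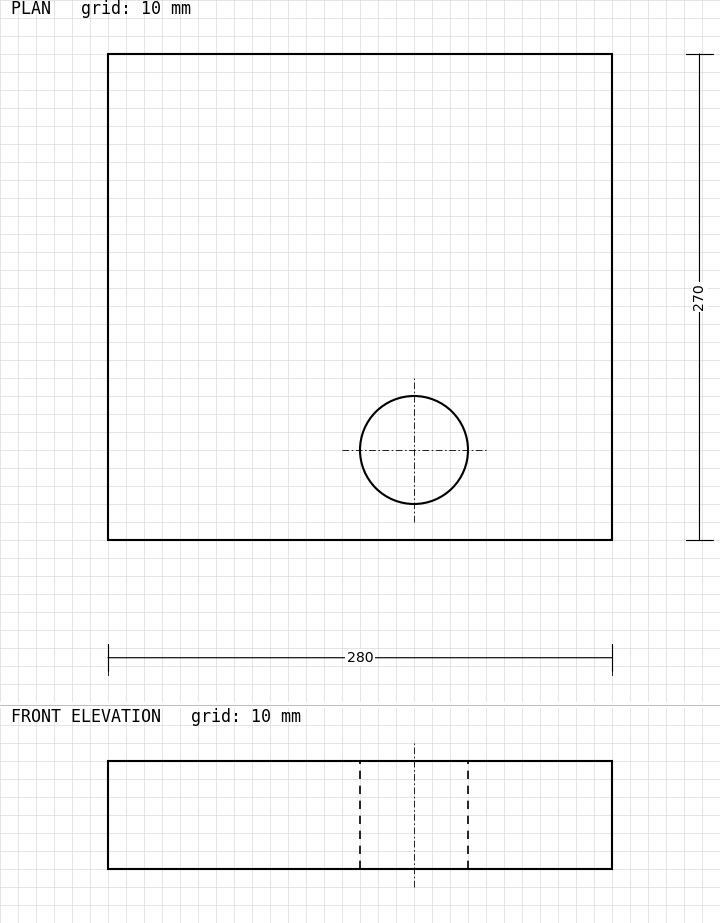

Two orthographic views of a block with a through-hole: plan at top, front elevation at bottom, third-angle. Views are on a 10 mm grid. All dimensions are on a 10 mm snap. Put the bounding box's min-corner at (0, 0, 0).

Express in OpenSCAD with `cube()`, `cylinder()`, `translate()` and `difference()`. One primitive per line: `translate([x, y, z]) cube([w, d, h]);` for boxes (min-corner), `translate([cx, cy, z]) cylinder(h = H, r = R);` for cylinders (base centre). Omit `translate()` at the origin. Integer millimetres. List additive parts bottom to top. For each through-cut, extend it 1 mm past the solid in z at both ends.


difference() {
  cube([280, 270, 60]);
  translate([170, 50, -1]) cylinder(h = 62, r = 30);
}


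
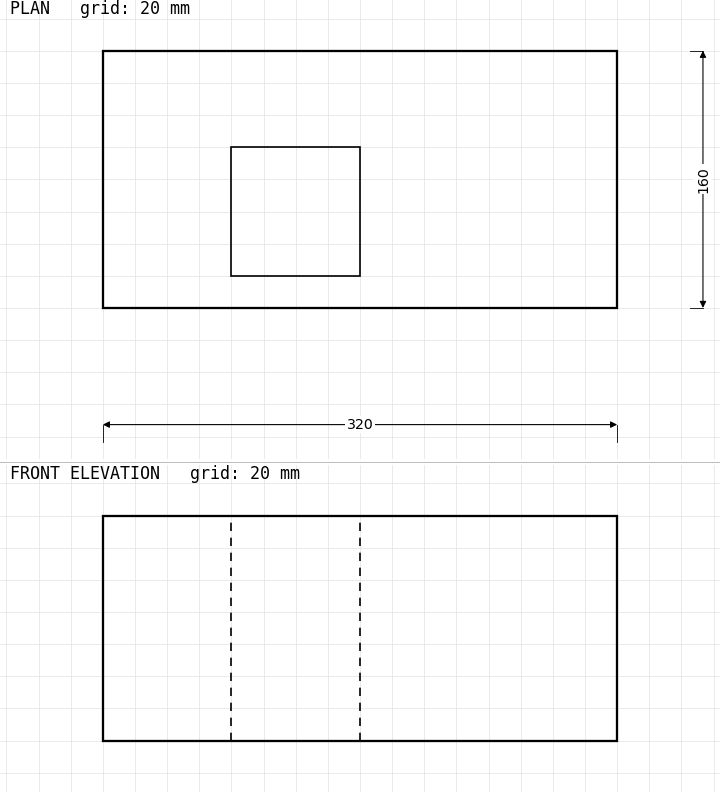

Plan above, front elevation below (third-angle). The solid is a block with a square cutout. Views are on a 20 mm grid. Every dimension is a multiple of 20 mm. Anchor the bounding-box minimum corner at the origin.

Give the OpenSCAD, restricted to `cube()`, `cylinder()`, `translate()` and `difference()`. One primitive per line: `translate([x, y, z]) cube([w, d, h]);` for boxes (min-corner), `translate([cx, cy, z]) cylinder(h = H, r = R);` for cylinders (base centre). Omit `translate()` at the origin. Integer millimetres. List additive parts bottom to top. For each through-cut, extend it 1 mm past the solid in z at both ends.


difference() {
  cube([320, 160, 140]);
  translate([80, 20, -1]) cube([80, 80, 142]);
}
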